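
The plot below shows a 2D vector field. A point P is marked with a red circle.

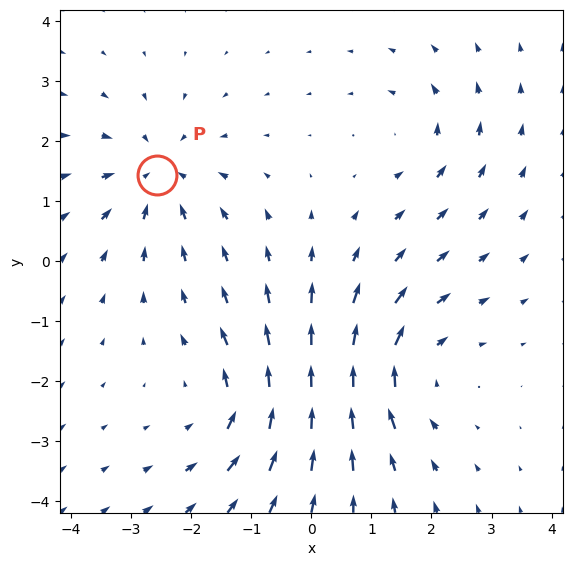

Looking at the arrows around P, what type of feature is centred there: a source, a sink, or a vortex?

sink

At P (-2.6, 1.4) the arrows converge inward. Divergence about -4, curl ≈0 — negative divergence with near-zero curl is a sink.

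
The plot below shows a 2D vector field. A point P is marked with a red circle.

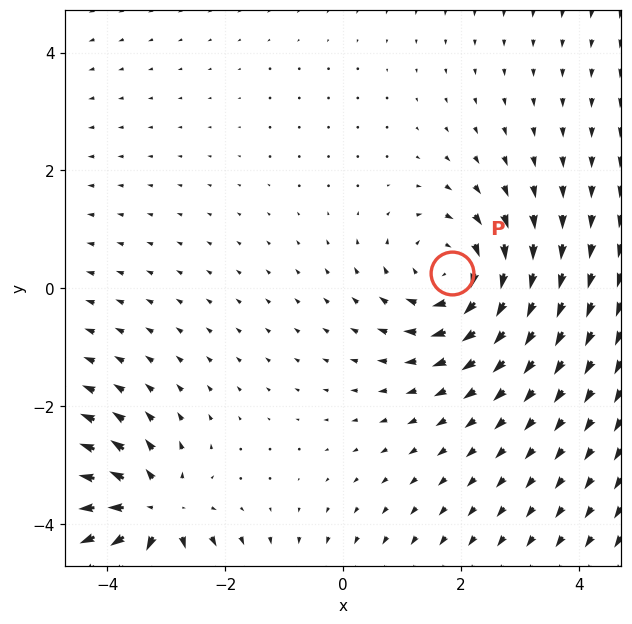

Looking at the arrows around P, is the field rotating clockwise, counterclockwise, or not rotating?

Near P at (1.8, 0.3) the arrows circulate clockwise. The curl (z-component) there is about -3; negative curl means clockwise rotation.

clockwise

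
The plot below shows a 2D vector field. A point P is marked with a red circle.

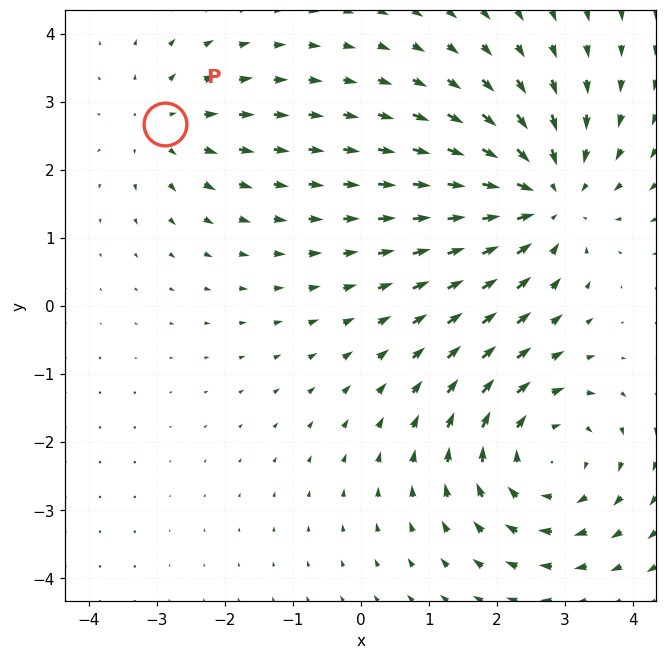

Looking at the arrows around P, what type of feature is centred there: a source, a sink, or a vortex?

At P (-2.9, 2.7) the arrows spread outward. Divergence about +3, curl ≈0 — positive divergence with near-zero curl is a source.

source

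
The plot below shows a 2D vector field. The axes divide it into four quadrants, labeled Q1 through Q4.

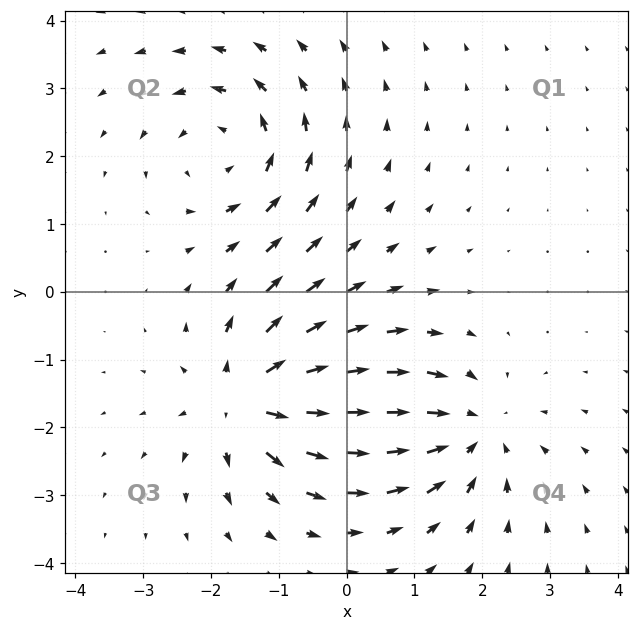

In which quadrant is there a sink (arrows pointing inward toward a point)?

The sink sits at approximately (1.8, -2.1), which lies in quadrant Q4. The divergence there is about -4, negative as expected for a sink.

Q4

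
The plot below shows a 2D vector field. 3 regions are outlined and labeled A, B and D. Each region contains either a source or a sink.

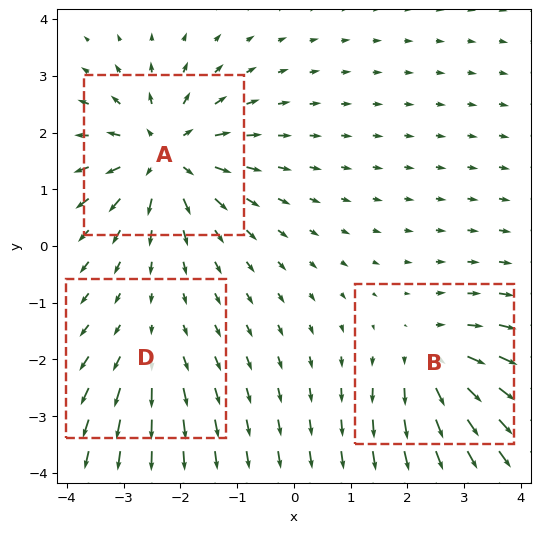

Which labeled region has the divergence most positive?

Divergence at each region's feature centre — A: about +5, B: about +4, D: about +2. Region A is most positive.

A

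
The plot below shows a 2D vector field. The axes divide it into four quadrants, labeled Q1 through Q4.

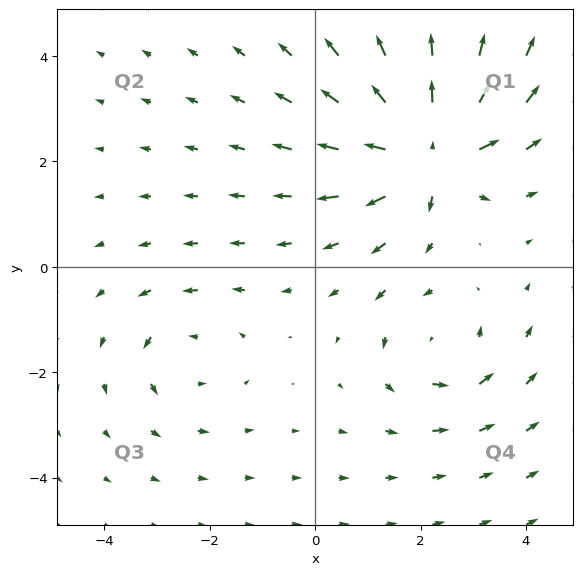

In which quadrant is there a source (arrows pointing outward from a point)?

The source sits at approximately (2.1, 2.2), which lies in quadrant Q1. The divergence there is about +6, positive as expected for a source.

Q1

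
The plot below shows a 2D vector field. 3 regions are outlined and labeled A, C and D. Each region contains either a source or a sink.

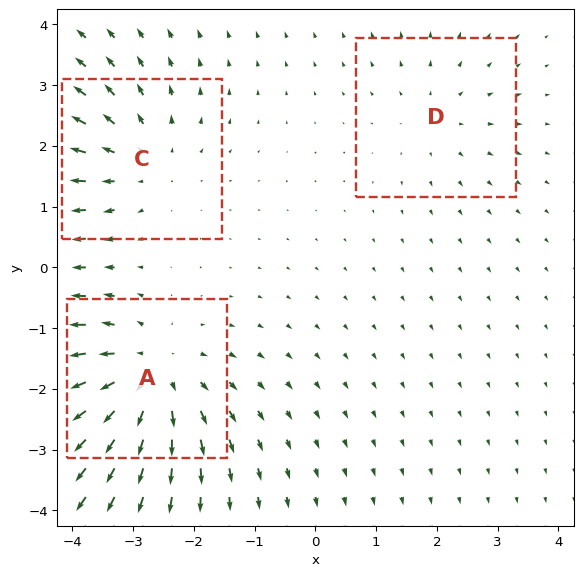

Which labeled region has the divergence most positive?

A

Divergence at each region's feature centre — A: about +4, C: about +3, D: about +2. Region A is most positive.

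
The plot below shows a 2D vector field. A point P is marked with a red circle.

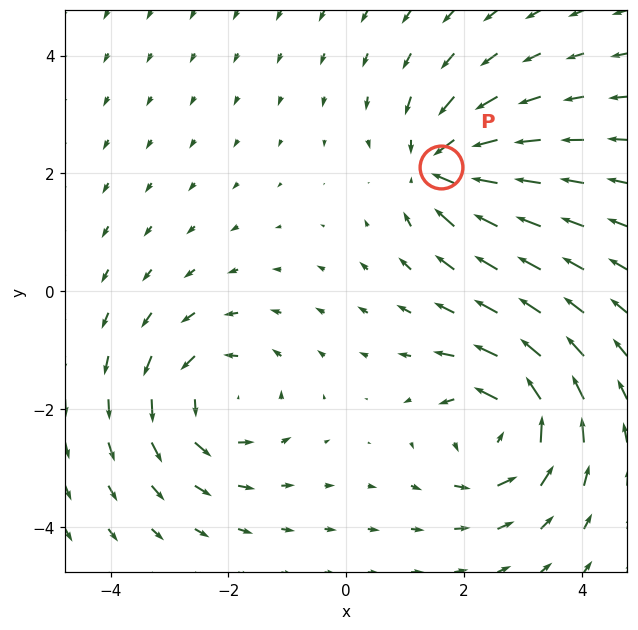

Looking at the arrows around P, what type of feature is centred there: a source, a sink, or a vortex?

At P (1.6, 2.1) the arrows converge inward. Divergence about -5, curl ≈0 — negative divergence with near-zero curl is a sink.

sink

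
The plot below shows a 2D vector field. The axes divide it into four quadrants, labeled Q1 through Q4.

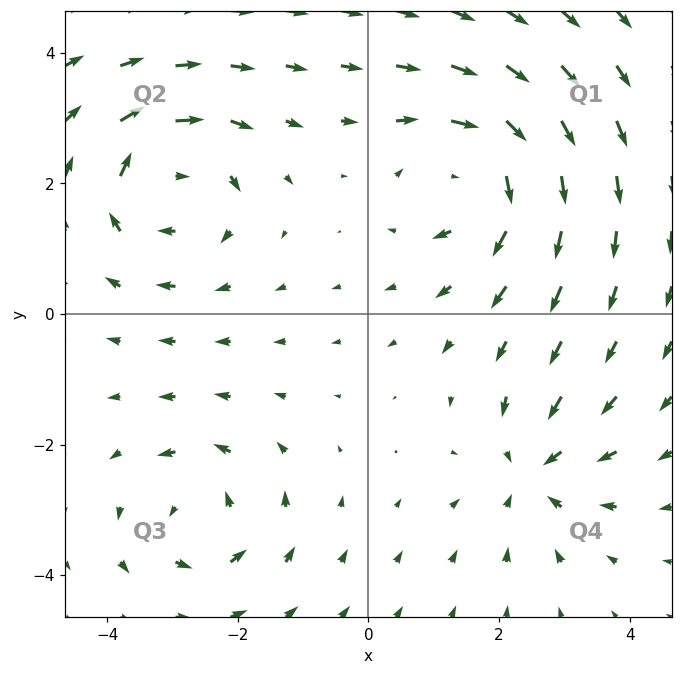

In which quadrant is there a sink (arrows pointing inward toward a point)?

Q4

The sink sits at approximately (2.5, -2.4), which lies in quadrant Q4. The divergence there is about -4, negative as expected for a sink.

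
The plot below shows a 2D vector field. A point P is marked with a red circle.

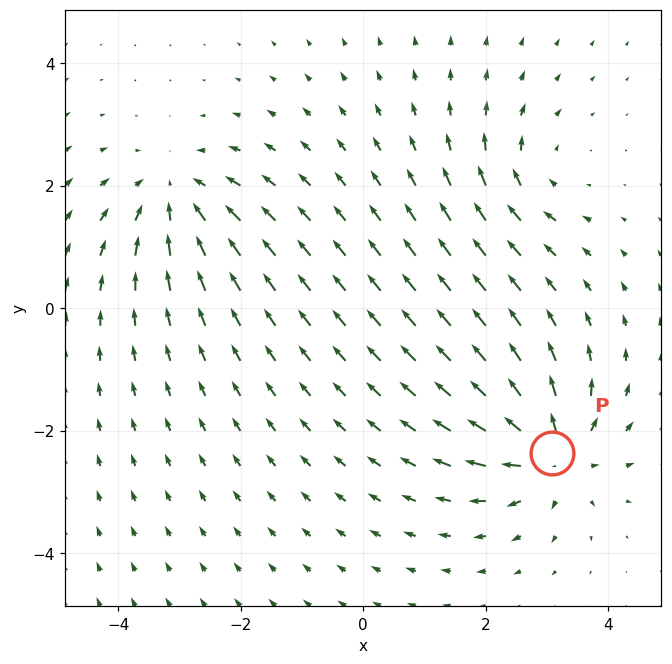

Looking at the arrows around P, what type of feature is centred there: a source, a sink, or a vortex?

At P (3.1, -2.4) the arrows spread outward. Divergence about +6, curl ≈0 — positive divergence with near-zero curl is a source.

source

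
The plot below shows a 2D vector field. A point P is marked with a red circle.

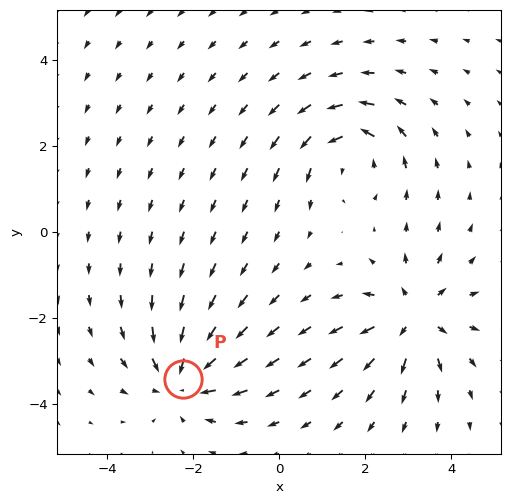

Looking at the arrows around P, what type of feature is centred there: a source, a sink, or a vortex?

sink

At P (-2.2, -3.4) the arrows converge inward. Divergence about -4, curl ≈0 — negative divergence with near-zero curl is a sink.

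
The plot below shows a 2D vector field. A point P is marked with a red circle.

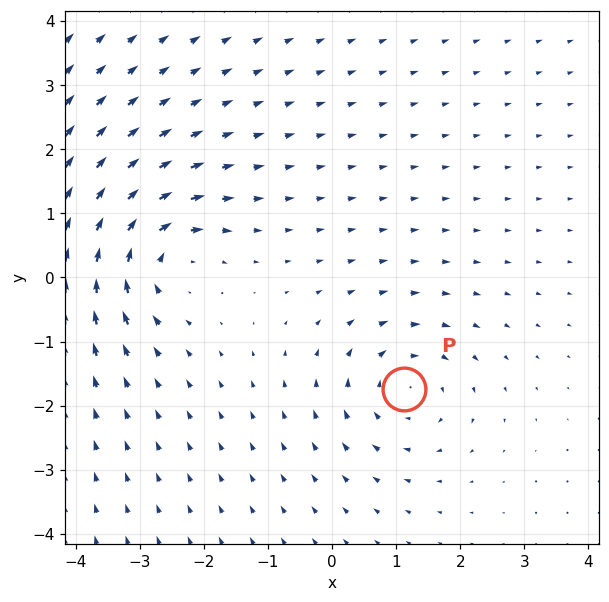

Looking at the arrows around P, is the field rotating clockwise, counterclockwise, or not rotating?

clockwise

Near P at (1.1, -1.7) the arrows circulate clockwise. The curl (z-component) there is about -4; negative curl means clockwise rotation.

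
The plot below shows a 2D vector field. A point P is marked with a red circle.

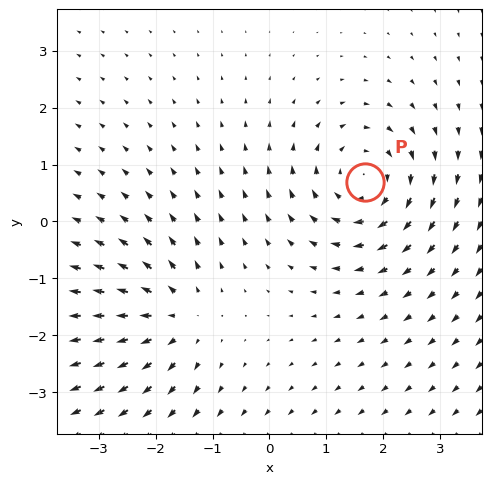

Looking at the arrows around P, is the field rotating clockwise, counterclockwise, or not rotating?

Near P at (1.7, 0.7) the arrows circulate clockwise. The curl (z-component) there is about -4; negative curl means clockwise rotation.

clockwise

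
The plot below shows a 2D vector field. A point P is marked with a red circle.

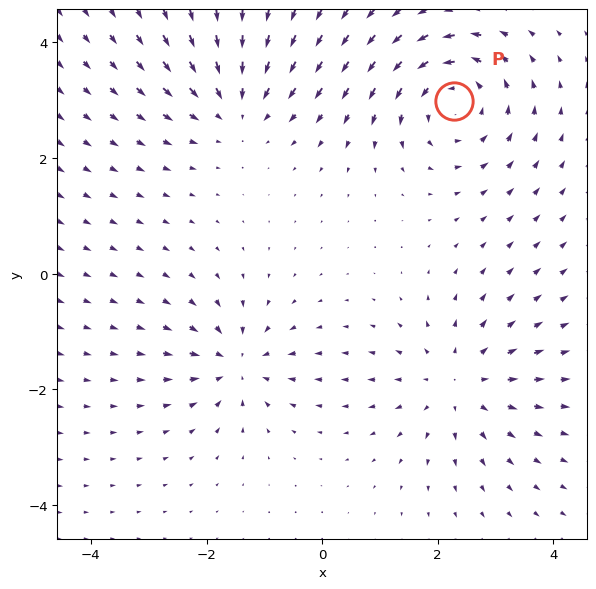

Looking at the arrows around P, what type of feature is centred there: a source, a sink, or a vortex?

vortex

At P (2.3, 3.0) the arrows circulate counterclockwise. Divergence ≈0, curl about +4 — near-zero divergence with nonzero curl is a vortex.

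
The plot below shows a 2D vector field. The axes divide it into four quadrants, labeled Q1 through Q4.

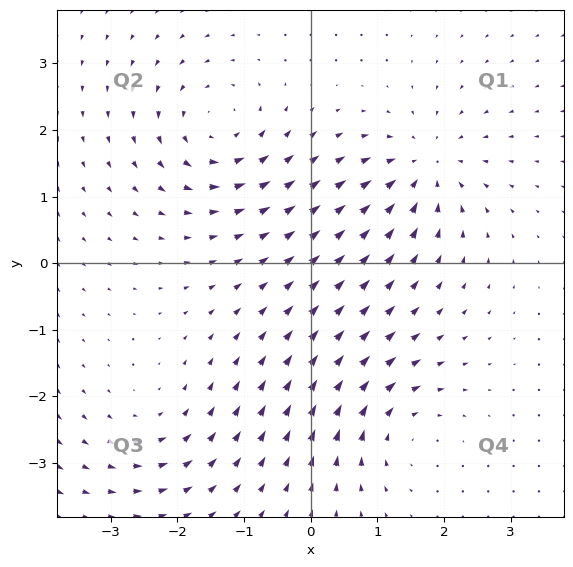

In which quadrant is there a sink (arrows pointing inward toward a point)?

The sink sits at approximately (1.7, 1.4), which lies in quadrant Q1. The divergence there is about -7, negative as expected for a sink.

Q1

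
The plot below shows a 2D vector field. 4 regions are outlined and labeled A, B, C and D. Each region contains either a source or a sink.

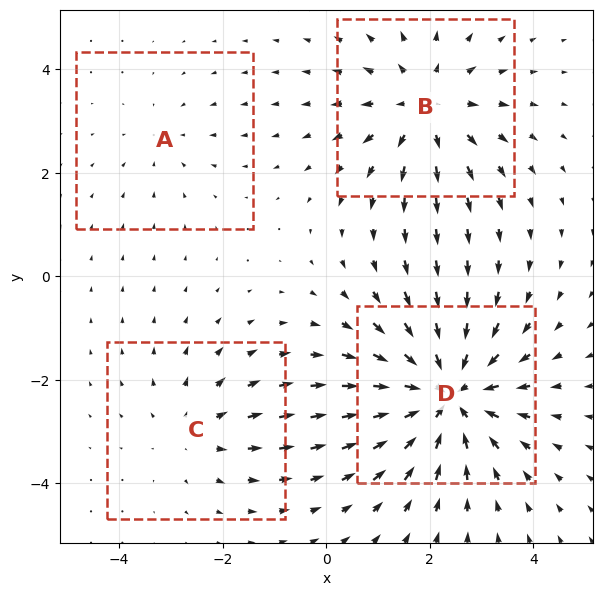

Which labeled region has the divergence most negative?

D

Divergence at each region's feature centre — A: about -2, B: about +4, C: about +3, D: about -6. Region D is most negative.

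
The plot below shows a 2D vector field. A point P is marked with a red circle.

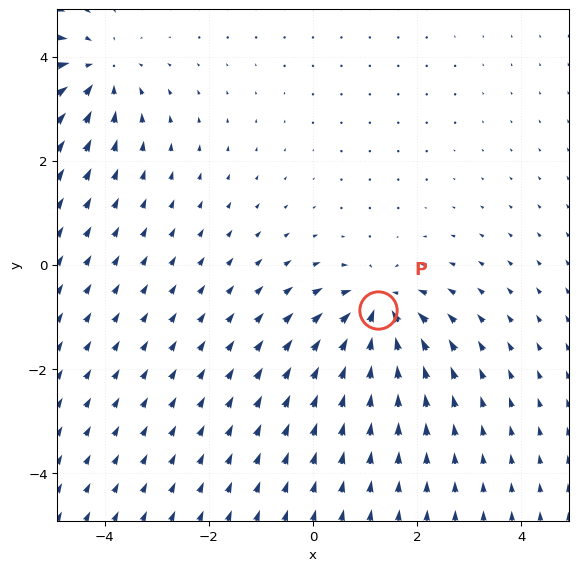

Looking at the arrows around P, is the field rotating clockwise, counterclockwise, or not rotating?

Near P at (1.3, -0.9) the arrows show no circulation. The curl there is ≈0.

not rotating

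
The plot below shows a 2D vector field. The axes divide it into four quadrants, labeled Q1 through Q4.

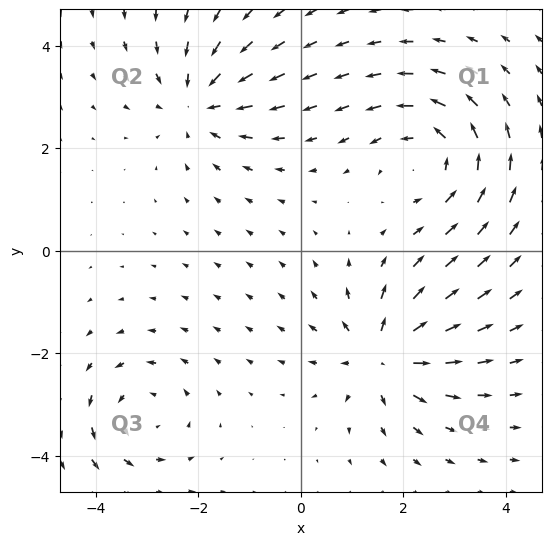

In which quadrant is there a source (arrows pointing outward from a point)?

Q4

The source sits at approximately (1.6, -2.0), which lies in quadrant Q4. The divergence there is about +5, positive as expected for a source.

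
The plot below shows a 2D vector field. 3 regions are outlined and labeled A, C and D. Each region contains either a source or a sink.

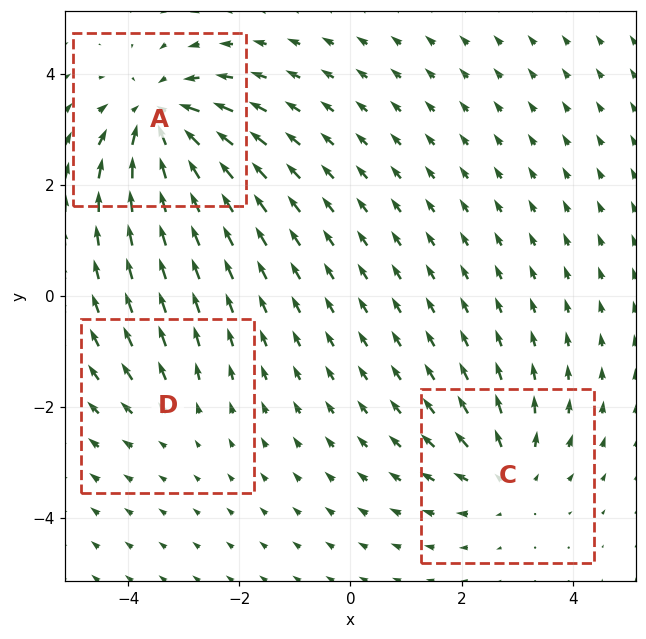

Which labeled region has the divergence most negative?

A

Divergence at each region's feature centre — A: about -5, C: about +3, D: about +2. Region A is most negative.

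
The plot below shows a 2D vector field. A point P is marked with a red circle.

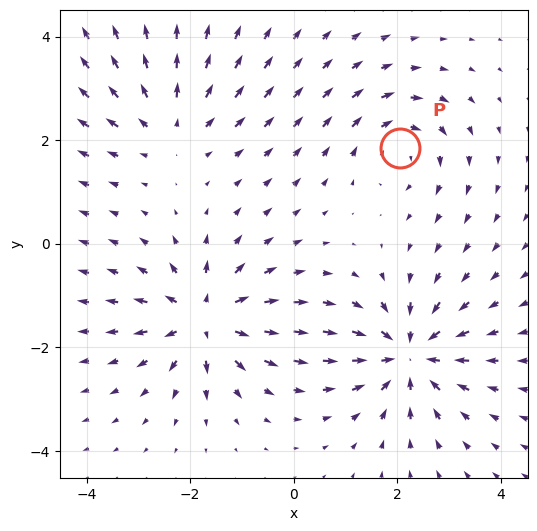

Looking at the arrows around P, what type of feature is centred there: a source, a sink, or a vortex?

vortex

At P (2.0, 1.8) the arrows circulate clockwise. Divergence ≈0, curl about -4 — near-zero divergence with nonzero curl is a vortex.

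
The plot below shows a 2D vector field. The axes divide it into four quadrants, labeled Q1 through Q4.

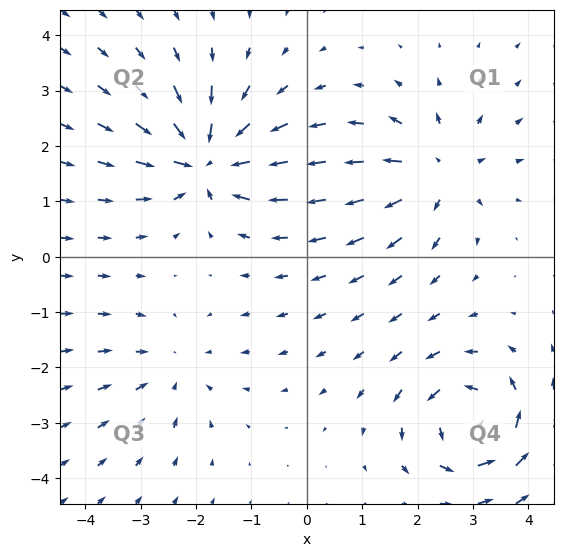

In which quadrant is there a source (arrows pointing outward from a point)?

The source sits at approximately (2.4, 1.5), which lies in quadrant Q1. The divergence there is about +5, positive as expected for a source.

Q1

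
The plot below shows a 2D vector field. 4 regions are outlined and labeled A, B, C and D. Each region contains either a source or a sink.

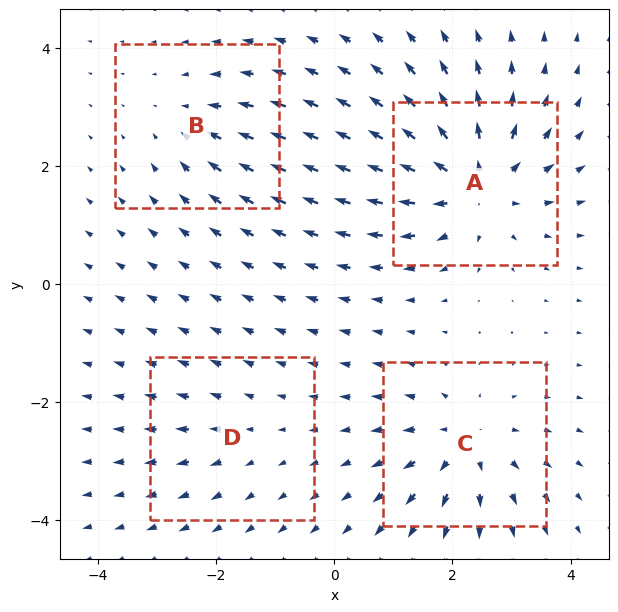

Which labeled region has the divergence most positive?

A

Divergence at each region's feature centre — A: about +7, B: about -3, C: about +5, D: about +2. Region A is most positive.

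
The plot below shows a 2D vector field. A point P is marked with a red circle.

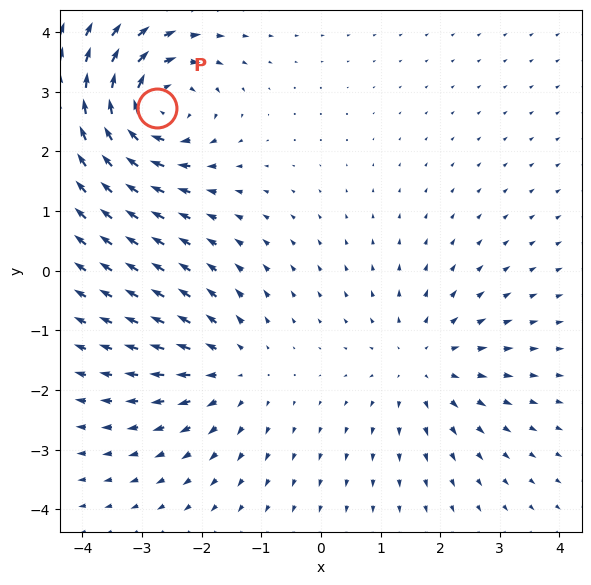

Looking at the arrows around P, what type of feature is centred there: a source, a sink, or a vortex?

At P (-2.8, 2.7) the arrows circulate clockwise. Divergence ≈0, curl about -6 — near-zero divergence with nonzero curl is a vortex.

vortex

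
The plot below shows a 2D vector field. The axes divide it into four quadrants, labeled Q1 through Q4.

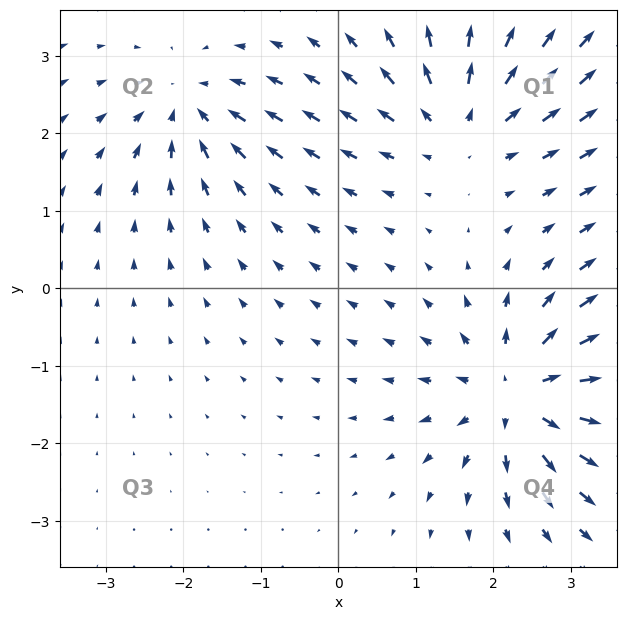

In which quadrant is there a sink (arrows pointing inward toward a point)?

The sink sits at approximately (-1.9, 2.3), which lies in quadrant Q2. The divergence there is about -4, negative as expected for a sink.

Q2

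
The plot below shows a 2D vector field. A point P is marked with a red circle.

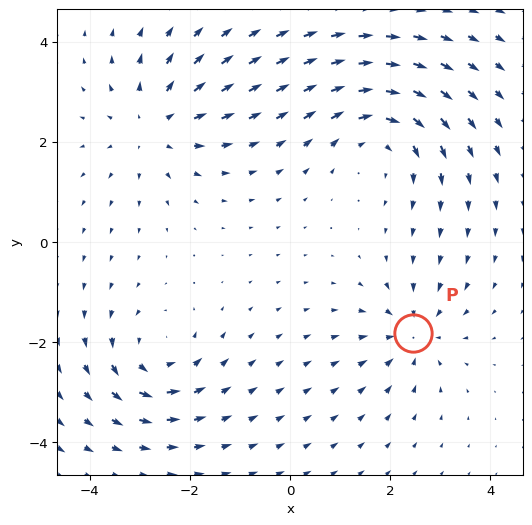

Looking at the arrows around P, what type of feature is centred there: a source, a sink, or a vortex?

At P (2.5, -1.8) the arrows converge inward. Divergence about -4, curl ≈0 — negative divergence with near-zero curl is a sink.

sink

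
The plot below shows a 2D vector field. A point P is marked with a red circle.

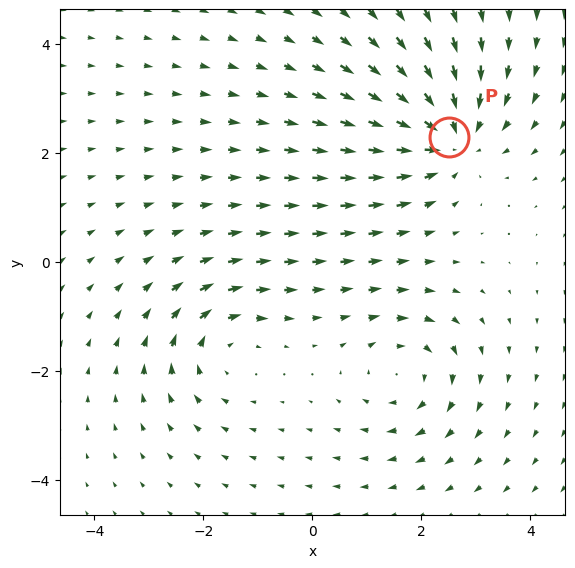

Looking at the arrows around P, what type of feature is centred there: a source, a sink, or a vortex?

At P (2.5, 2.3) the arrows converge inward. Divergence about -4, curl ≈0 — negative divergence with near-zero curl is a sink.

sink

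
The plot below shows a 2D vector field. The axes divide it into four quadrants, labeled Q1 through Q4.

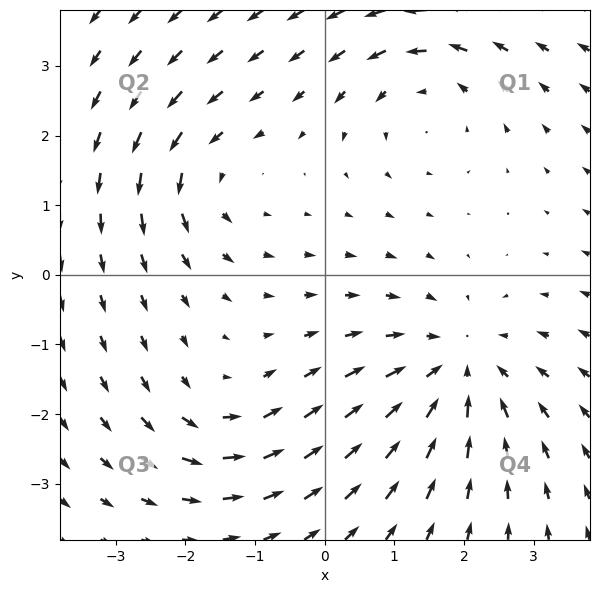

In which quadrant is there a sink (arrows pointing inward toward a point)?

Q4

The sink sits at approximately (1.9, -1.3), which lies in quadrant Q4. The divergence there is about -4, negative as expected for a sink.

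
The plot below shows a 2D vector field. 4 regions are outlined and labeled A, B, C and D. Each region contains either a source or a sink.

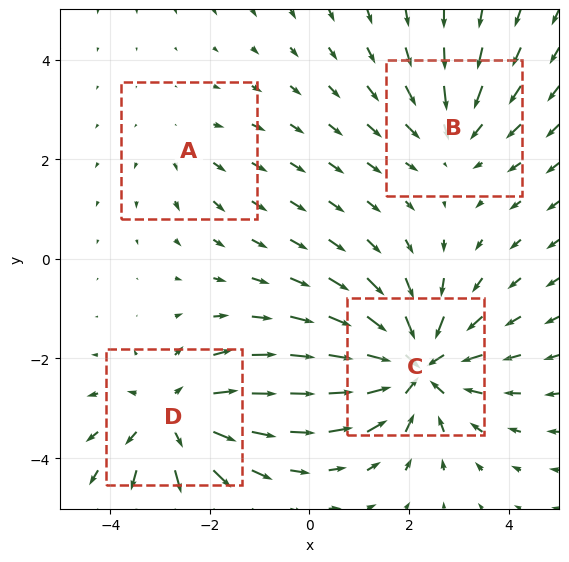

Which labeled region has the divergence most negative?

C

Divergence at each region's feature centre — A: about +2, B: about -3, C: about -7, D: about +5. Region C is most negative.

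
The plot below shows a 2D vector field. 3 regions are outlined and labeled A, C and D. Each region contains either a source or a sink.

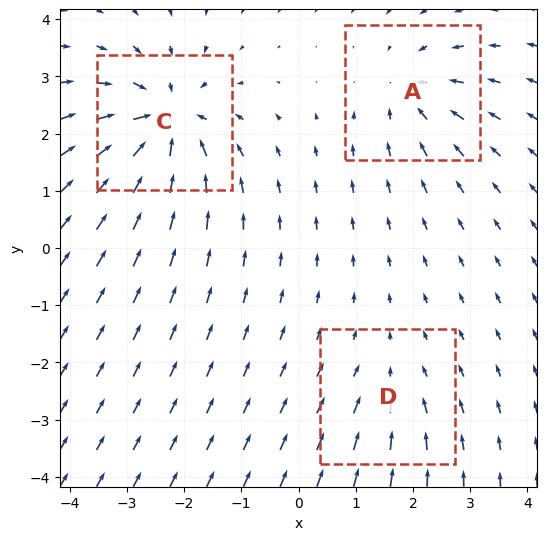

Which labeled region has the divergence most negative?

C

Divergence at each region's feature centre — A: about -4, C: about -6, D: about -2. Region C is most negative.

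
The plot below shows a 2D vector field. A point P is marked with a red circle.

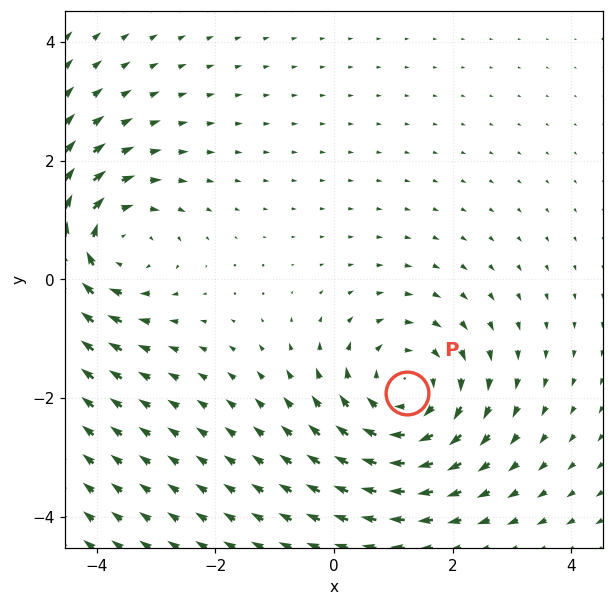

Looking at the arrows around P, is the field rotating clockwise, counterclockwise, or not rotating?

clockwise

Near P at (1.2, -1.9) the arrows circulate clockwise. The curl (z-component) there is about -4; negative curl means clockwise rotation.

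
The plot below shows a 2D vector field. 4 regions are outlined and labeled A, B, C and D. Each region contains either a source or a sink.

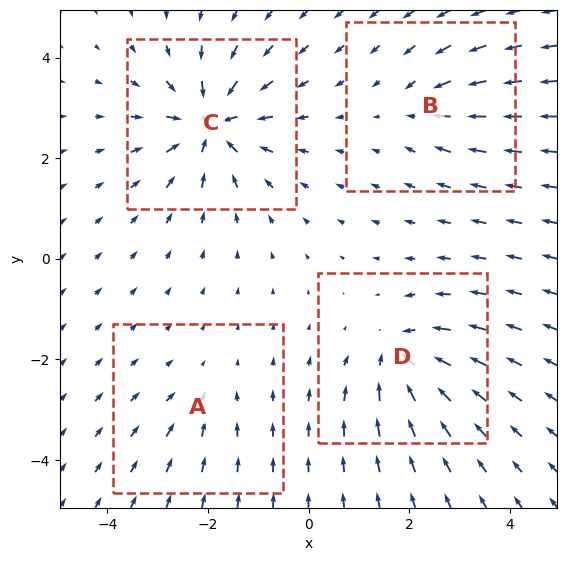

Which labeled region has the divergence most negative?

C

Divergence at each region's feature centre — A: about -3, B: about -4, C: about -8, D: about -6. Region C is most negative.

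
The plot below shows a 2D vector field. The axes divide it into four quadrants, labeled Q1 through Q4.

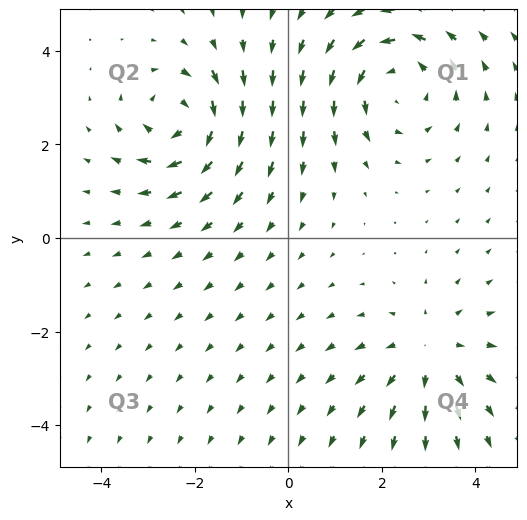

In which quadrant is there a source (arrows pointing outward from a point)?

The source sits at approximately (3.0, -2.5), which lies in quadrant Q4. The divergence there is about +3, positive as expected for a source.

Q4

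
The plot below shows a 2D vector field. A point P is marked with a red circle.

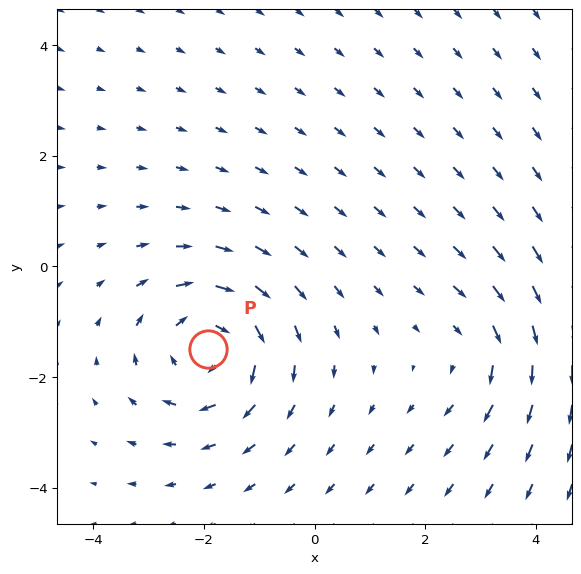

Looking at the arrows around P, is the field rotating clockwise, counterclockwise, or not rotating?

Near P at (-1.9, -1.5) the arrows circulate clockwise. The curl (z-component) there is about -4; negative curl means clockwise rotation.

clockwise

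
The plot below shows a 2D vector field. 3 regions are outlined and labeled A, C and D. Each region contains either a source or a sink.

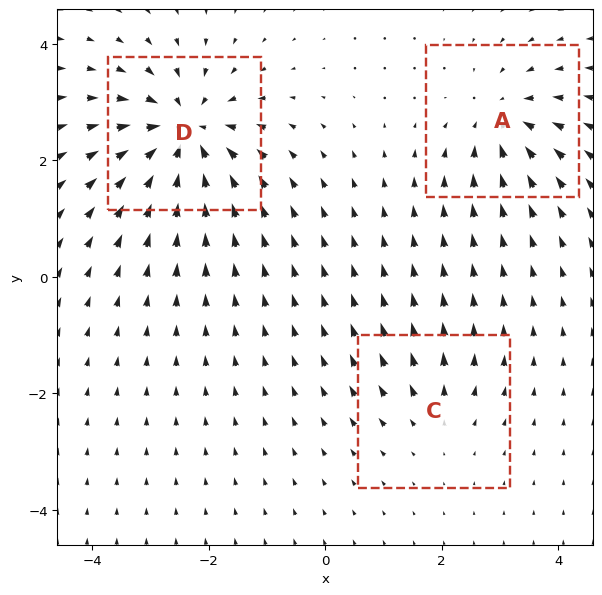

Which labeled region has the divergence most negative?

Divergence at each region's feature centre — A: about -4, C: about +2, D: about -6. Region D is most negative.

D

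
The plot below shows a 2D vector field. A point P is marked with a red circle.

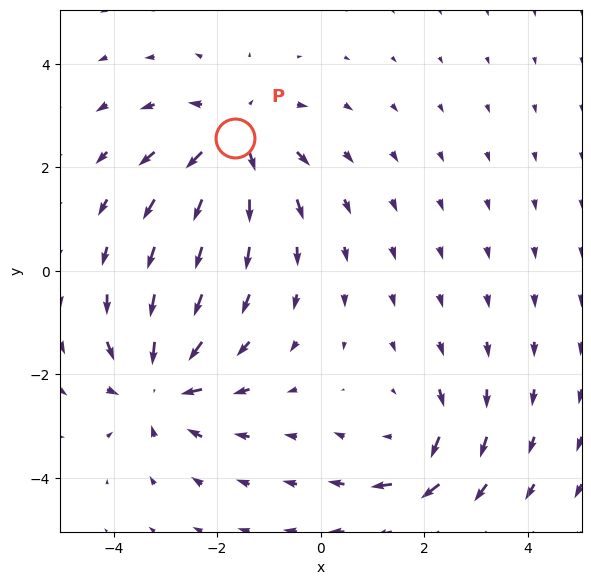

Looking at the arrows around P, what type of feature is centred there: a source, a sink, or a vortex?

source

At P (-1.7, 2.6) the arrows spread outward. Divergence about +5, curl ≈0 — positive divergence with near-zero curl is a source.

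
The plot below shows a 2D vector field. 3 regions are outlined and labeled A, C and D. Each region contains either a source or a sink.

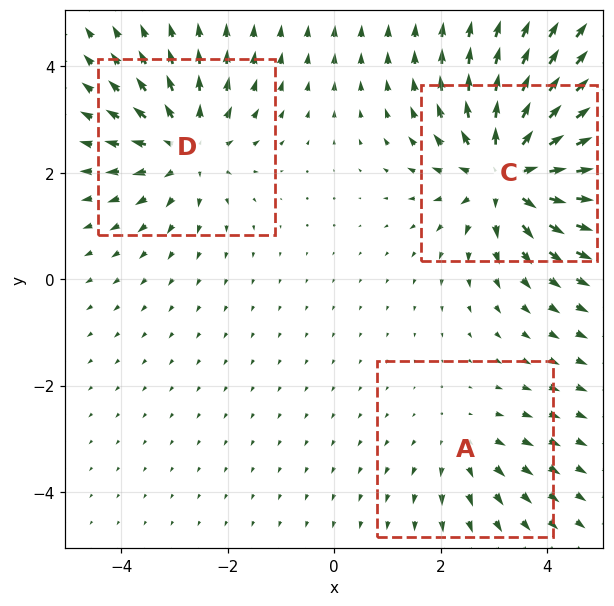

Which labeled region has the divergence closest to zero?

A

Divergence at each region's feature centre — A: about +2, C: about +5, D: about +3. Region A is closest to zero.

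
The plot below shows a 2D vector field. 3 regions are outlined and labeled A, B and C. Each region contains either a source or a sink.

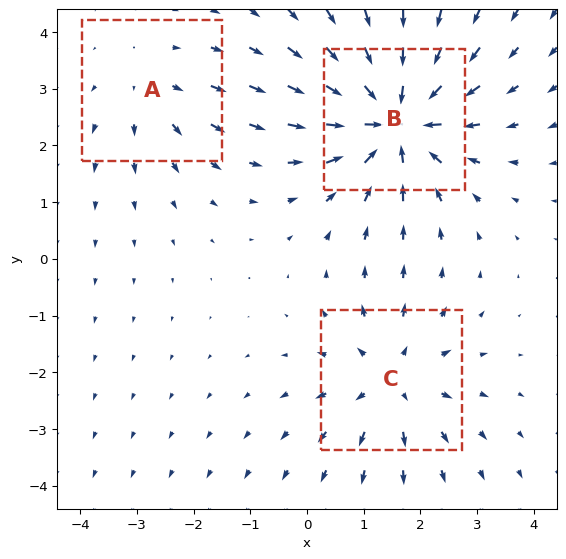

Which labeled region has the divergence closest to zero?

A

Divergence at each region's feature centre — A: about +2, B: about -5, C: about +3. Region A is closest to zero.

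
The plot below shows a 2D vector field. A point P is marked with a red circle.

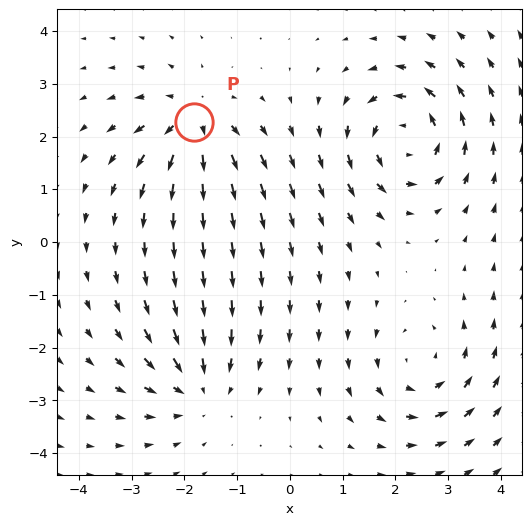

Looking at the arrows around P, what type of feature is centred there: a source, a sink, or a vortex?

At P (-1.8, 2.3) the arrows spread outward. Divergence about +5, curl ≈0 — positive divergence with near-zero curl is a source.

source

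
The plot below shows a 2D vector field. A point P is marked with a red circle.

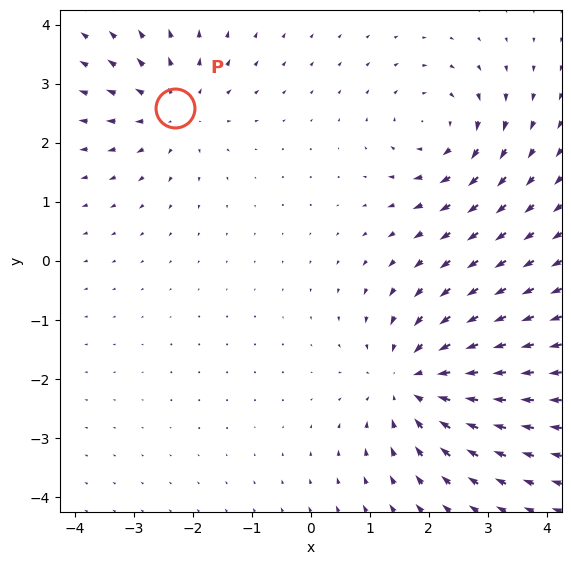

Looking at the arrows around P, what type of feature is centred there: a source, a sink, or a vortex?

source

At P (-2.3, 2.6) the arrows spread outward. Divergence about +3, curl ≈0 — positive divergence with near-zero curl is a source.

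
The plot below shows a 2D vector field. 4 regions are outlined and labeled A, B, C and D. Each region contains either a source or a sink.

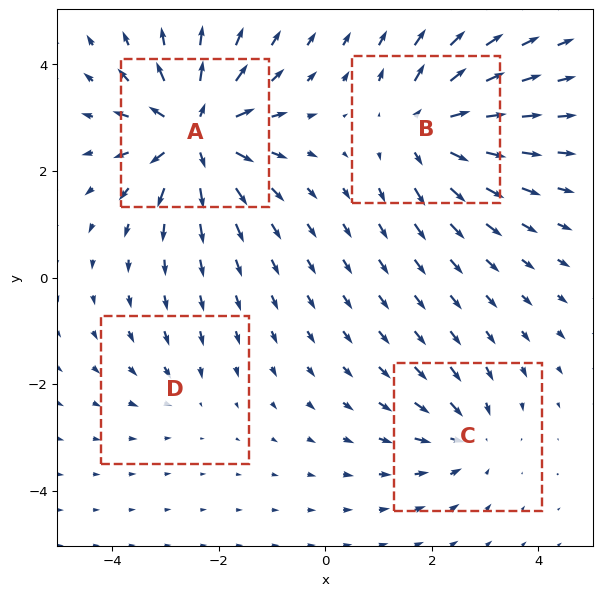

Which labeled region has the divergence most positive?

A

Divergence at each region's feature centre — A: about +9, B: about +6, C: about -4, D: about -2. Region A is most positive.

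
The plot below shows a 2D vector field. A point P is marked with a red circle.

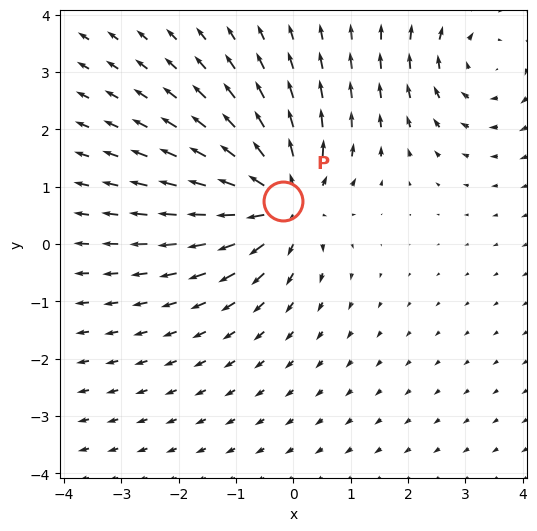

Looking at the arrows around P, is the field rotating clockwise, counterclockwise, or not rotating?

Near P at (-0.2, 0.8) the arrows show no circulation. The curl there is ≈0.

not rotating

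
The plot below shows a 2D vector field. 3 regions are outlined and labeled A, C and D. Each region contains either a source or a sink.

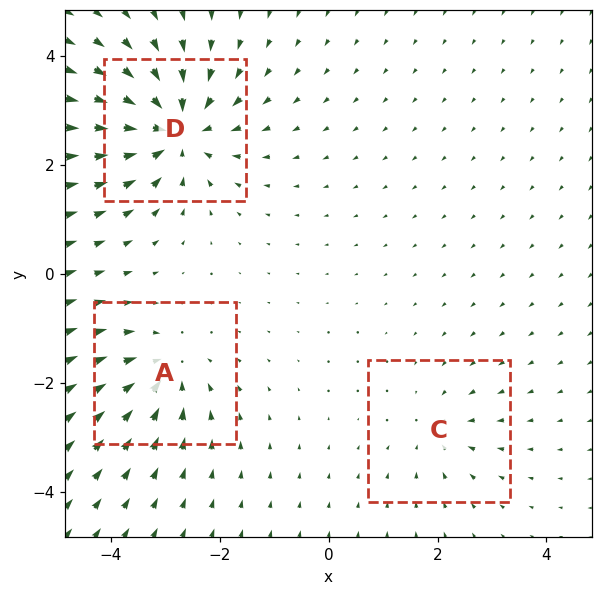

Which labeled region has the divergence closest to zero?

C

Divergence at each region's feature centre — A: about -4, C: about -2, D: about -6. Region C is closest to zero.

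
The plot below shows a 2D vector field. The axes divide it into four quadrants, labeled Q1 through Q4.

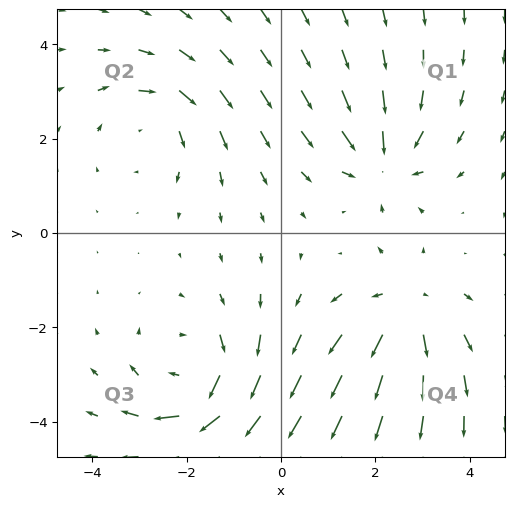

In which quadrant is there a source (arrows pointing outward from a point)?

Q4

The source sits at approximately (2.6, -1.6), which lies in quadrant Q4. The divergence there is about +4, positive as expected for a source.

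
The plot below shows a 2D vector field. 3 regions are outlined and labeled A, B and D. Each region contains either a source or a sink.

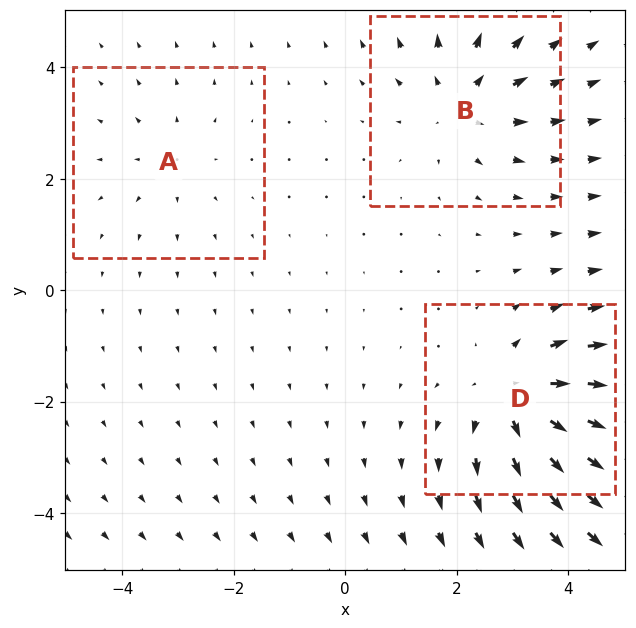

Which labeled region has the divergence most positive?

Divergence at each region's feature centre — A: about +2, B: about +3, D: about +4. Region D is most positive.

D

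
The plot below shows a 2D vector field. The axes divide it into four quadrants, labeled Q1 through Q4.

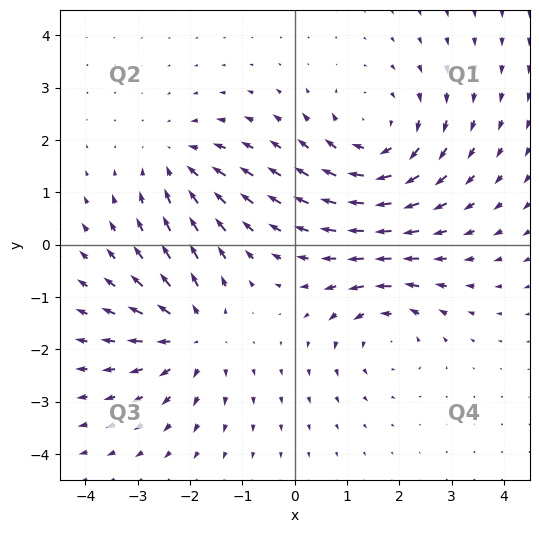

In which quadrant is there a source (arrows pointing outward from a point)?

The source sits at approximately (-2.0, -1.7), which lies in quadrant Q3. The divergence there is about +4, positive as expected for a source.

Q3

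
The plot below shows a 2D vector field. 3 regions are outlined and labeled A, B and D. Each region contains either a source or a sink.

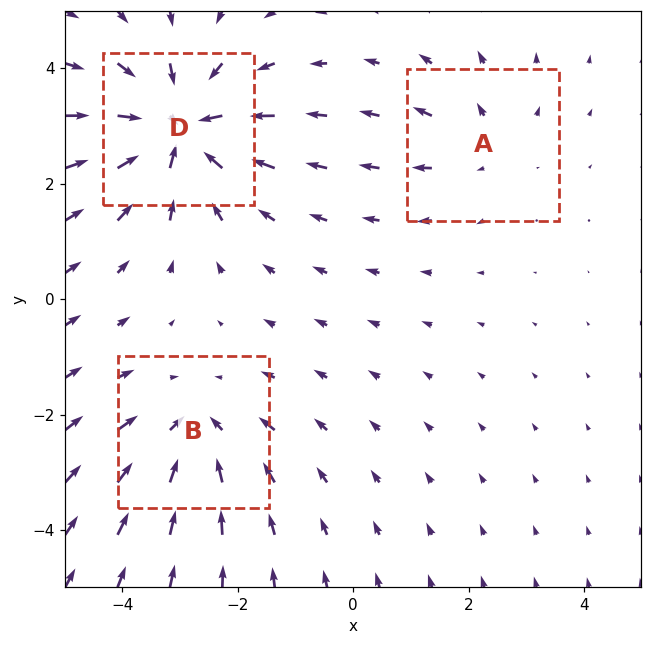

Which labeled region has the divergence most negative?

D

Divergence at each region's feature centre — A: about +2, B: about -3, D: about -5. Region D is most negative.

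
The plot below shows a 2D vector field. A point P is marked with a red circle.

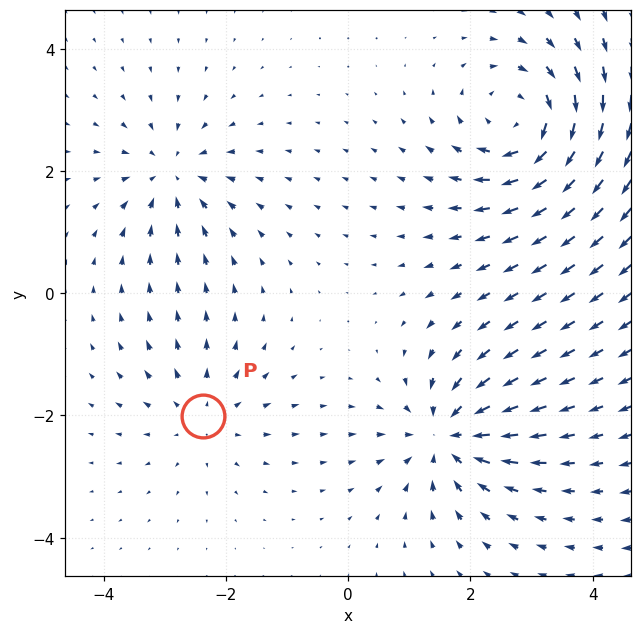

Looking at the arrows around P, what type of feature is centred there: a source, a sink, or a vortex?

At P (-2.4, -2.0) the arrows spread outward. Divergence about +3, curl ≈0 — positive divergence with near-zero curl is a source.

source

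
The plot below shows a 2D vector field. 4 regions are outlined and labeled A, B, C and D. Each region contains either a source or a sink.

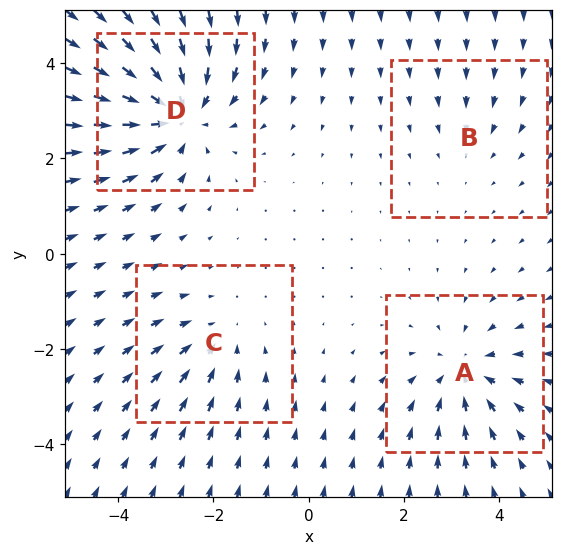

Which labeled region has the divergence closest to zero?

B

Divergence at each region's feature centre — A: about -4, B: about -2, C: about -3, D: about -6. Region B is closest to zero.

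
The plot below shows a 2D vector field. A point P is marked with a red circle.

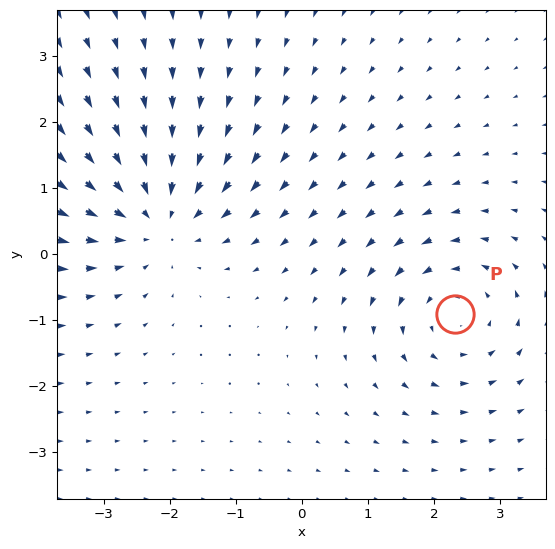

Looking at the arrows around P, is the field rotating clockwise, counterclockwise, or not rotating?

counterclockwise

Near P at (2.3, -0.9) the arrows circulate counterclockwise. The curl (z-component) there is about +3; positive curl means counterclockwise rotation.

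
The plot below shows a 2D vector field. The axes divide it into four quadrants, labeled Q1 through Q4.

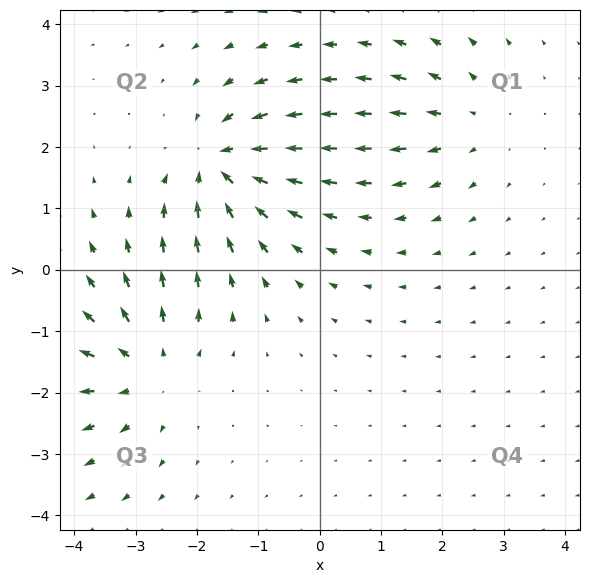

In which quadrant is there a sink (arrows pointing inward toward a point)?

The sink sits at approximately (-1.6, 1.7), which lies in quadrant Q2. The divergence there is about -7, negative as expected for a sink.

Q2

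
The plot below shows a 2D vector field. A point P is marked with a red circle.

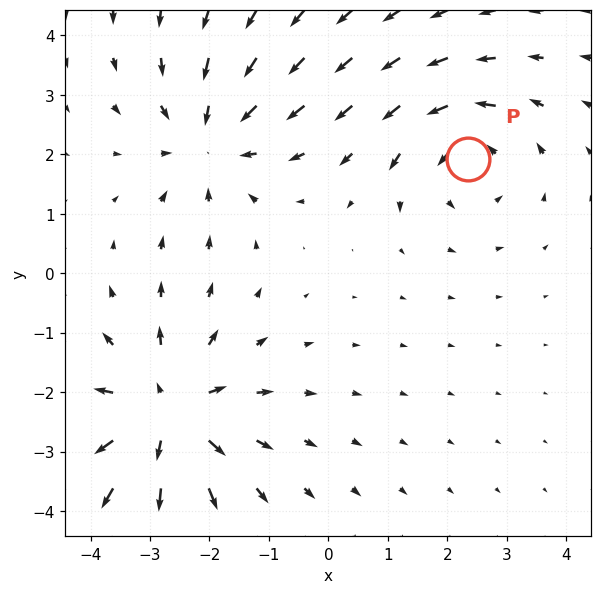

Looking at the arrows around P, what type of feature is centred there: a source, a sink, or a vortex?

vortex

At P (2.4, 1.9) the arrows circulate counterclockwise. Divergence ≈0, curl about +4 — near-zero divergence with nonzero curl is a vortex.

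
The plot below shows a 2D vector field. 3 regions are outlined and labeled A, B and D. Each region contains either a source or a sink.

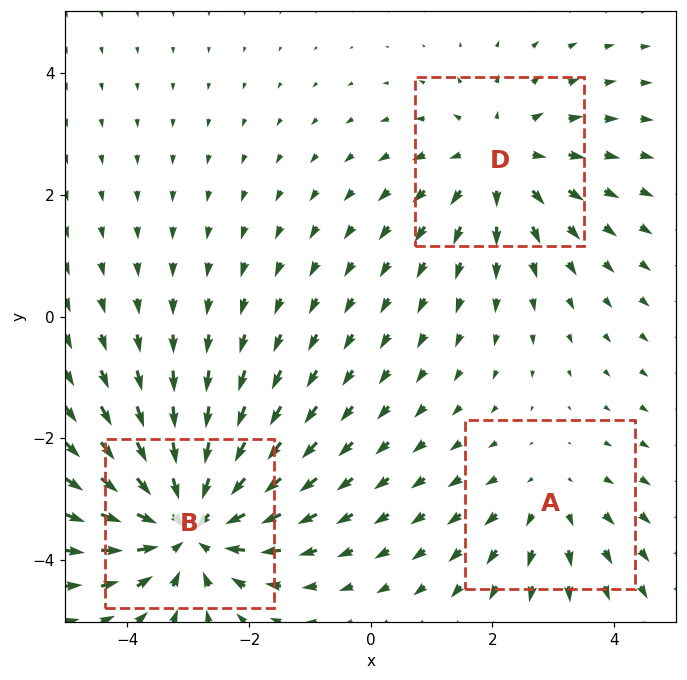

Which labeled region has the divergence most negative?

Divergence at each region's feature centre — A: about +2, B: about -4, D: about +3. Region B is most negative.

B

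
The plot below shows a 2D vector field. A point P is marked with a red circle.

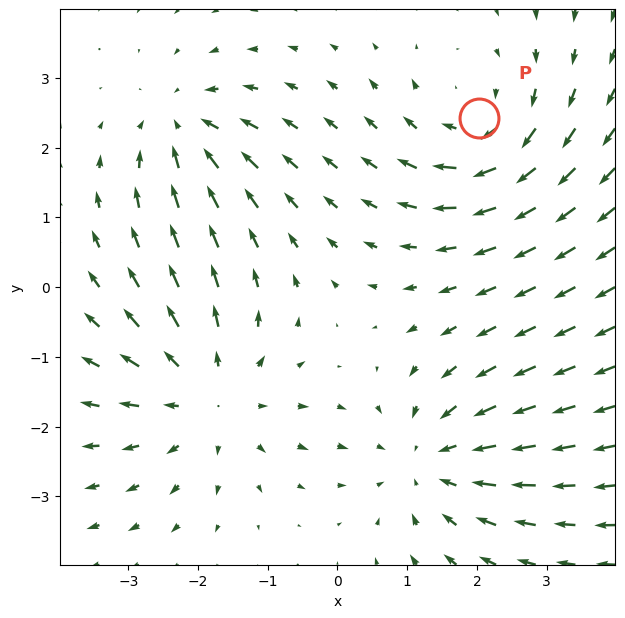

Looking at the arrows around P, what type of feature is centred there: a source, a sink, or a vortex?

vortex

At P (2.0, 2.4) the arrows circulate clockwise. Divergence ≈0, curl about -4 — near-zero divergence with nonzero curl is a vortex.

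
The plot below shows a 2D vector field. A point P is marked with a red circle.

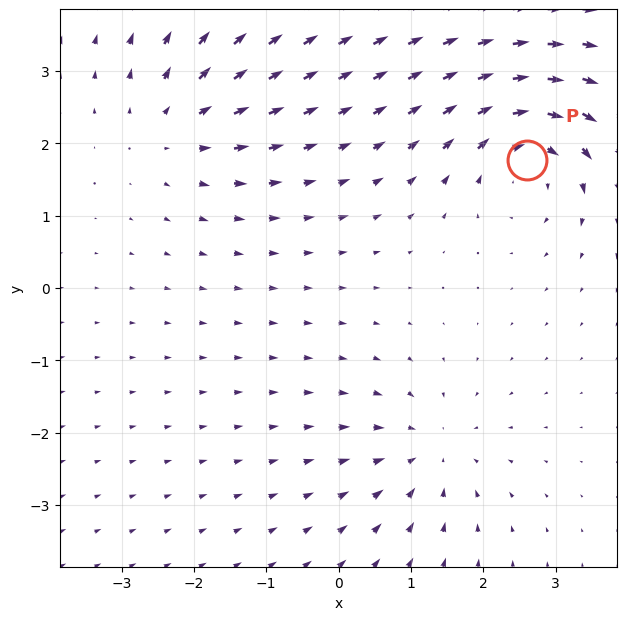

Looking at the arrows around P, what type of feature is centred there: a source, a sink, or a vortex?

vortex

At P (2.6, 1.8) the arrows circulate clockwise. Divergence ≈0, curl about -5 — near-zero divergence with nonzero curl is a vortex.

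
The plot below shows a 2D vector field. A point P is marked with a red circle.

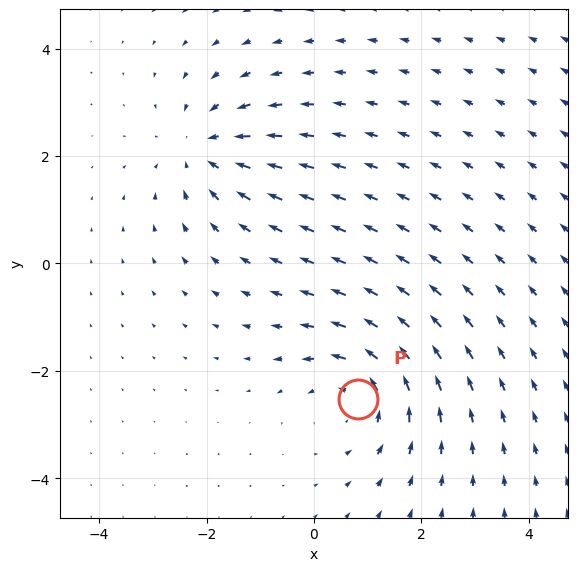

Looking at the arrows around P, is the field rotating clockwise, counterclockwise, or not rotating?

Near P at (0.8, -2.5) the arrows circulate counterclockwise. The curl (z-component) there is about +4; positive curl means counterclockwise rotation.

counterclockwise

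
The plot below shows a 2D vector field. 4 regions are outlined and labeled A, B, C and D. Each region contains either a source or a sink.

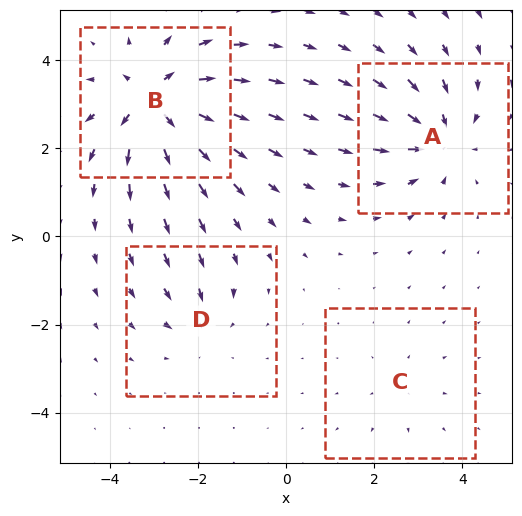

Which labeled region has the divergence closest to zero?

Divergence at each region's feature centre — A: about -6, B: about +8, C: about +2, D: about -3. Region C is closest to zero.

C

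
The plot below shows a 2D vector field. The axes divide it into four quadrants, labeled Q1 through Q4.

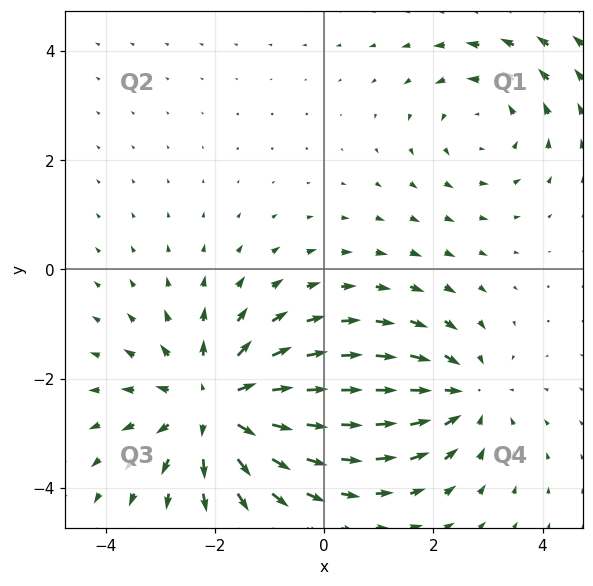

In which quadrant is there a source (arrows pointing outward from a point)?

Q3

The source sits at approximately (-2.0, -2.5), which lies in quadrant Q3. The divergence there is about +4, positive as expected for a source.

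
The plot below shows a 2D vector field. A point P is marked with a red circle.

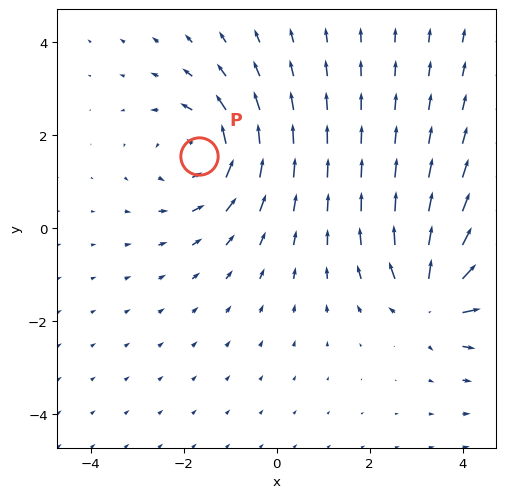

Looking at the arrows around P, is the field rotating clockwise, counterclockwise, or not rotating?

Near P at (-1.7, 1.6) the arrows circulate counterclockwise. The curl (z-component) there is about +4; positive curl means counterclockwise rotation.

counterclockwise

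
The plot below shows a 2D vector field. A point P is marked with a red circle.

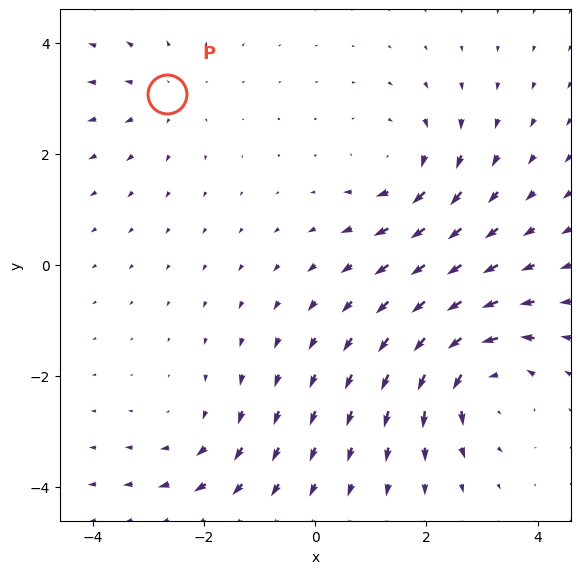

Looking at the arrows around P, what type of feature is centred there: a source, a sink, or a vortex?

At P (-2.7, 3.1) the arrows spread outward. Divergence about +2, curl ≈0 — positive divergence with near-zero curl is a source.

source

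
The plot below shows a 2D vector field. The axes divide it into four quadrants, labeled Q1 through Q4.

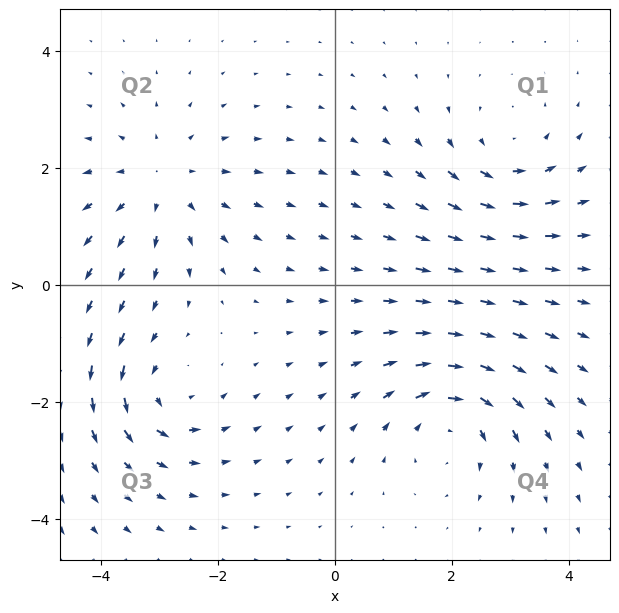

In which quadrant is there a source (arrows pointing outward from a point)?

Q2

The source sits at approximately (-3.0, 1.7), which lies in quadrant Q2. The divergence there is about +4, positive as expected for a source.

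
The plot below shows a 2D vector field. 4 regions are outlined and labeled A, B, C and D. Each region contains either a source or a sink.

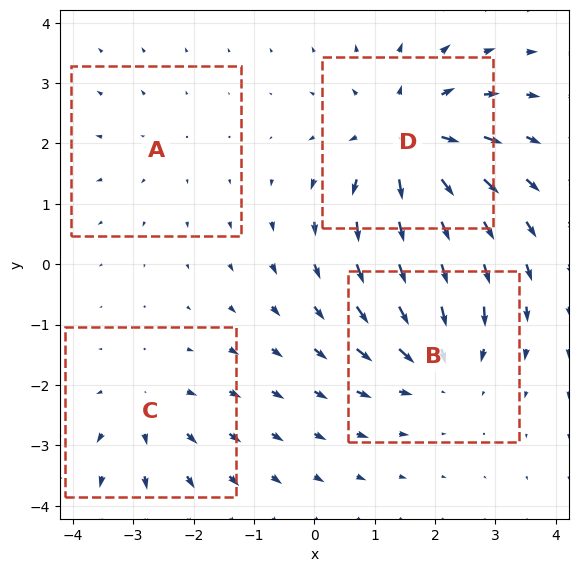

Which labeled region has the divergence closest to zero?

Divergence at each region's feature centre — A: about +2, B: about -4, C: about +3, D: about +6. Region A is closest to zero.

A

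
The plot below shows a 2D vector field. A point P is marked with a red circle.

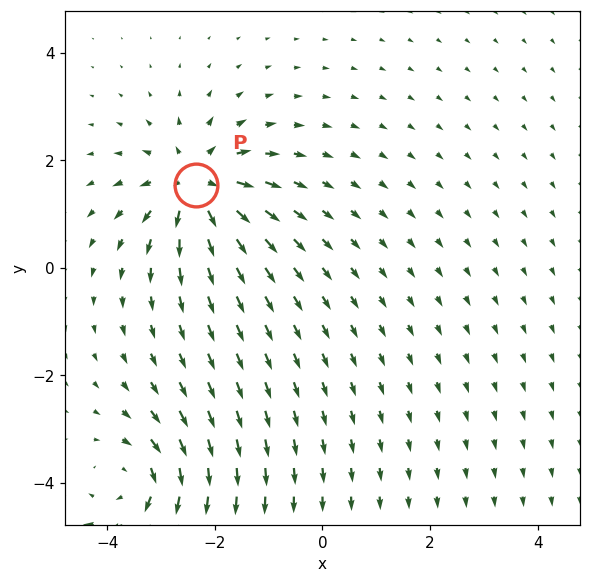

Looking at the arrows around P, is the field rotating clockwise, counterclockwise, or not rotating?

not rotating

Near P at (-2.3, 1.6) the arrows show no circulation. The curl there is ≈0.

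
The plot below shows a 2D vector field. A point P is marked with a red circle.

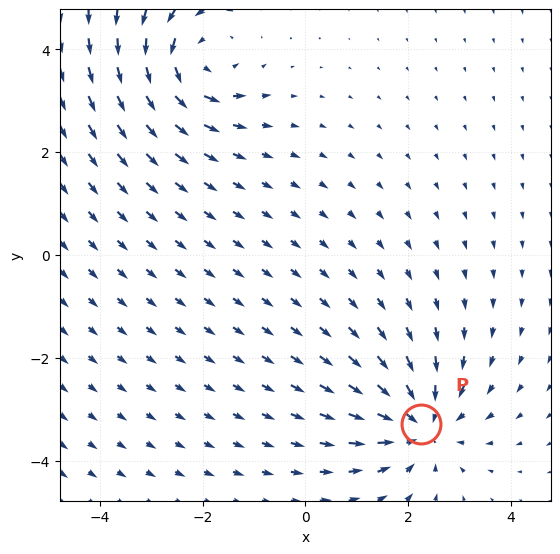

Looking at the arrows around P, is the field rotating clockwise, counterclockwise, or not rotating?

not rotating

Near P at (2.2, -3.3) the arrows show no circulation. The curl there is ≈0.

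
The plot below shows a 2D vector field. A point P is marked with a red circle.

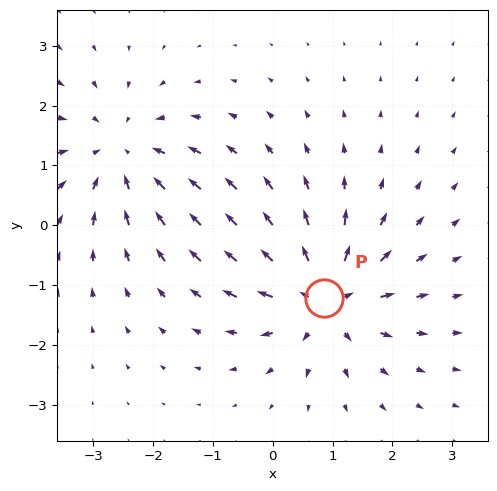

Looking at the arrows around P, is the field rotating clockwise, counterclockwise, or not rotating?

not rotating

Near P at (0.9, -1.2) the arrows show no circulation. The curl there is ≈0.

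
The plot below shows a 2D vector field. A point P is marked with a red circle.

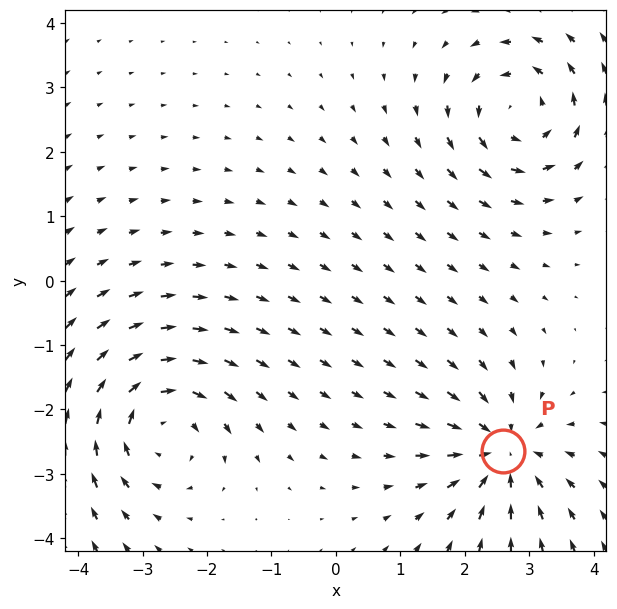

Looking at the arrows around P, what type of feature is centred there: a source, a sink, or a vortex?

sink

At P (2.6, -2.7) the arrows converge inward. Divergence about -5, curl ≈0 — negative divergence with near-zero curl is a sink.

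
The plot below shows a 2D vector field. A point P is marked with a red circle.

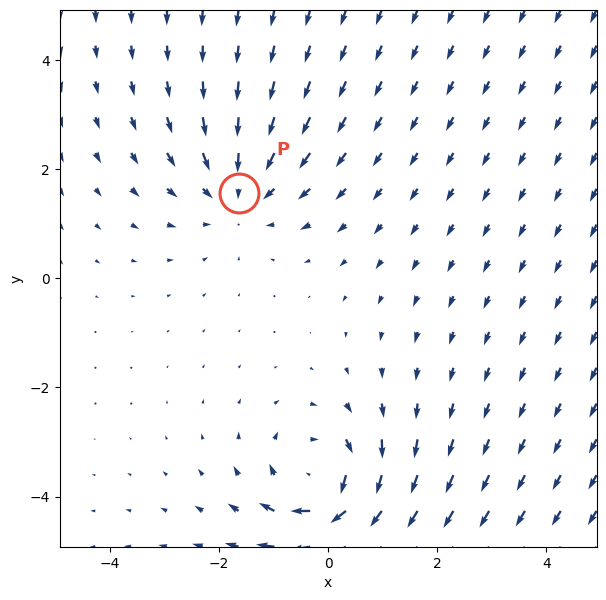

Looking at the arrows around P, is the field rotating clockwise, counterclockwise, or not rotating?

not rotating

Near P at (-1.6, 1.6) the arrows show no circulation. The curl there is ≈0.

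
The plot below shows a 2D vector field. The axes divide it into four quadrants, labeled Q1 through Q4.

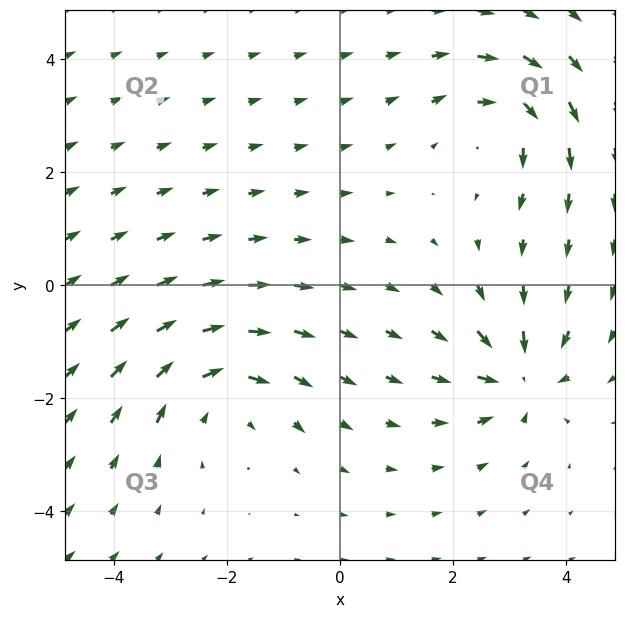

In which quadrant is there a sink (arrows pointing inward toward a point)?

The sink sits at approximately (3.2, -1.6), which lies in quadrant Q4. The divergence there is about -5, negative as expected for a sink.

Q4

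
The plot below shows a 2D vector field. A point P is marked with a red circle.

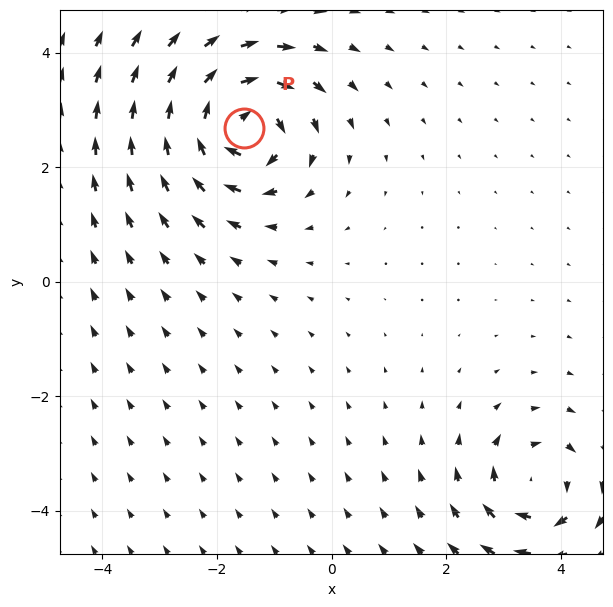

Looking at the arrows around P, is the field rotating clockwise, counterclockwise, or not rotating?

clockwise

Near P at (-1.5, 2.7) the arrows circulate clockwise. The curl (z-component) there is about -7; negative curl means clockwise rotation.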